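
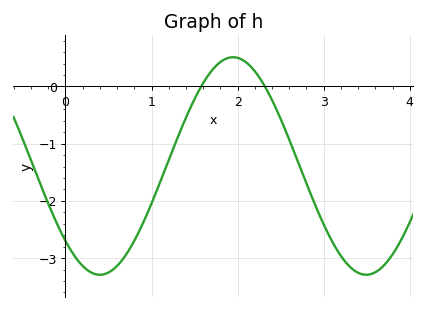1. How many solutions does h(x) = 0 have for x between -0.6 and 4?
2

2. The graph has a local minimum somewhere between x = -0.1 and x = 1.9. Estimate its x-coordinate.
0.4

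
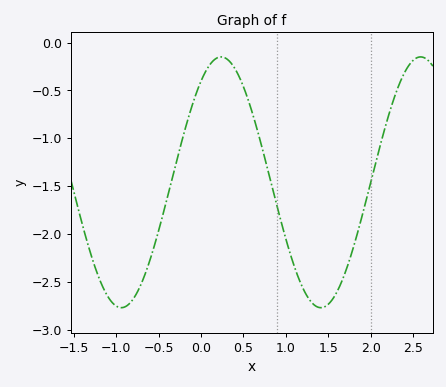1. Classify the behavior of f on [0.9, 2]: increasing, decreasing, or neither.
neither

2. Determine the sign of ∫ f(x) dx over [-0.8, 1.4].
negative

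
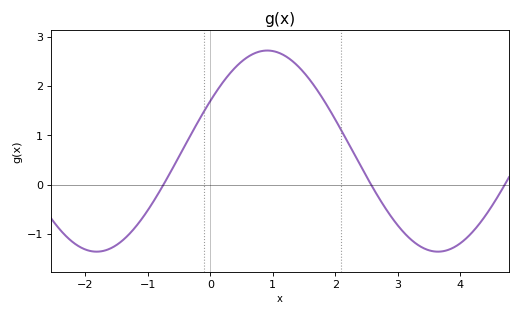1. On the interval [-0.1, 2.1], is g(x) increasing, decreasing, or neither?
neither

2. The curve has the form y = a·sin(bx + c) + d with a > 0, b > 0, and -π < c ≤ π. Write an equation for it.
y = 2.04sin(1.15x + 0.522) + 0.68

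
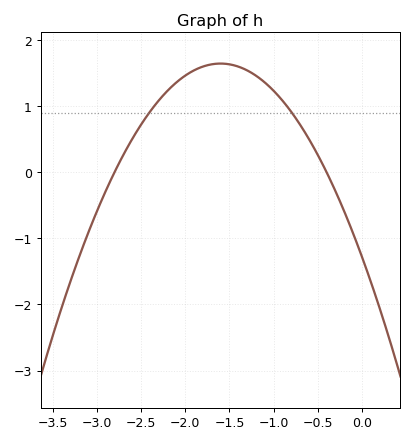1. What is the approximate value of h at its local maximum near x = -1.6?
1.64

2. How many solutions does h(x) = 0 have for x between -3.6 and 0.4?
2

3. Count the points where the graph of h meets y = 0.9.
2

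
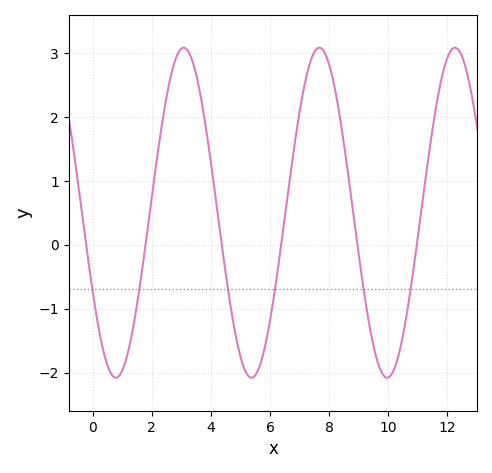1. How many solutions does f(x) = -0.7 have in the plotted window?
6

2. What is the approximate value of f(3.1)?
3.1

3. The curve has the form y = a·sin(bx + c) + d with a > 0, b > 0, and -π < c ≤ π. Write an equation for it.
y = 2.58sin(1.4x - 2.7) + 0.5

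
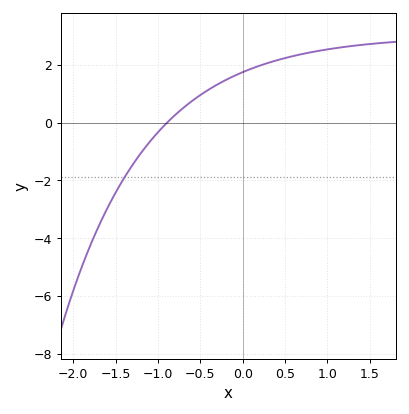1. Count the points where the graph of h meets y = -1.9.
1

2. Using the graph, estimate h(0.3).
2.07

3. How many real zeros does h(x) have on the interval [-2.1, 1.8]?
1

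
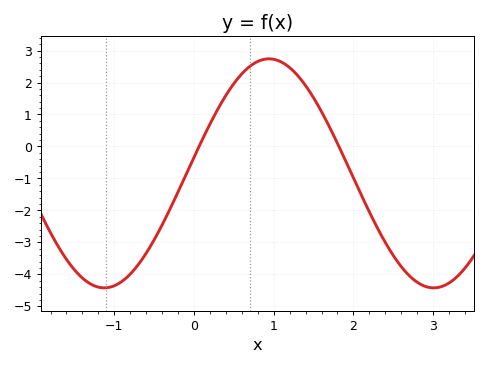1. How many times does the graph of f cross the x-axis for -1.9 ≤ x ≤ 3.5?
2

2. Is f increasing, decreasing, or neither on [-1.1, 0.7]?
increasing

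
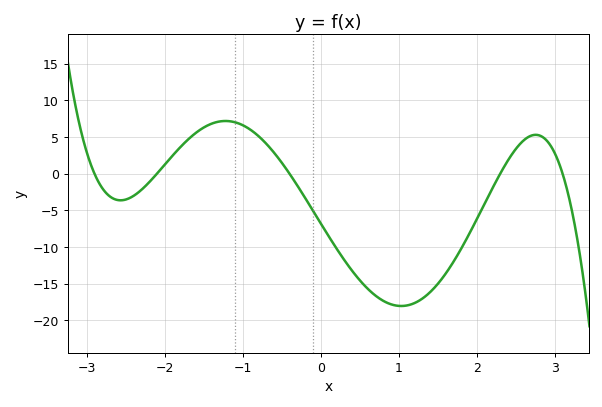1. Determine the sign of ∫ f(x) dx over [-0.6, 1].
negative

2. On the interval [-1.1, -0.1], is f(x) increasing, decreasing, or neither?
decreasing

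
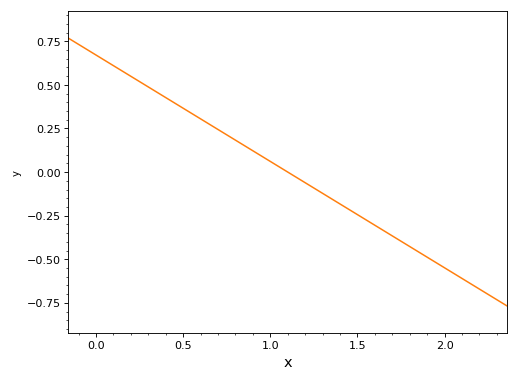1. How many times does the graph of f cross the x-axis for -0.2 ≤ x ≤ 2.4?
1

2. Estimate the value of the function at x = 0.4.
0.427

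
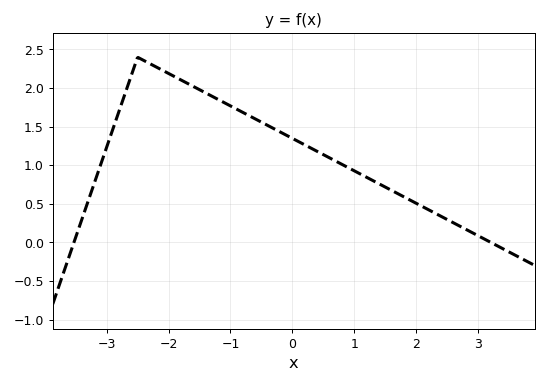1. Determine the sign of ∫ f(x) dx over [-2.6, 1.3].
positive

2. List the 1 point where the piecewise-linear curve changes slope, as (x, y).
(-2.5, 2.4)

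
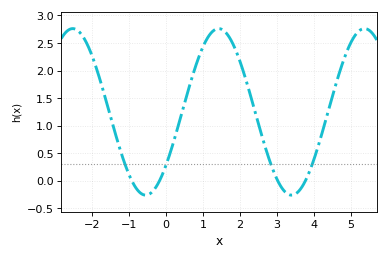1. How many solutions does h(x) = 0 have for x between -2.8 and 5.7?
4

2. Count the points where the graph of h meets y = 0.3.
4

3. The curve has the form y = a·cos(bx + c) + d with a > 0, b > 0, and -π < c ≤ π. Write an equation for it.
y = 1.51cos(1.6x - 2.3) + 1.25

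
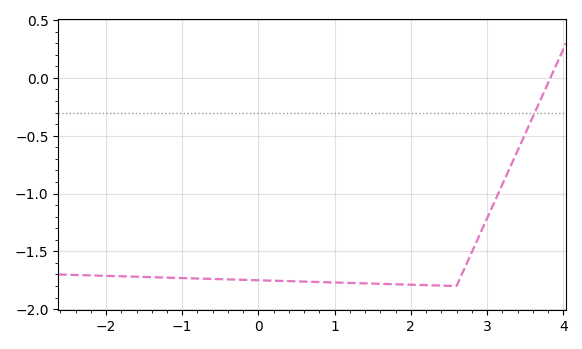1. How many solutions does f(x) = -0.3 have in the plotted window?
1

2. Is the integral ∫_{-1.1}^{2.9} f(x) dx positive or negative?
negative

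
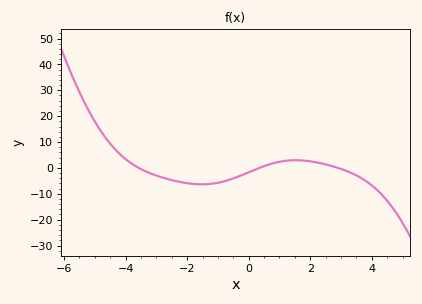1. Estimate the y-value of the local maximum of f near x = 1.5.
3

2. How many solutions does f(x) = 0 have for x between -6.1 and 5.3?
3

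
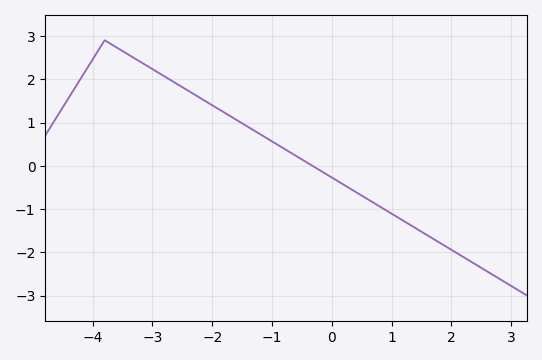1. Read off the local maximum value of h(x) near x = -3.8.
2.9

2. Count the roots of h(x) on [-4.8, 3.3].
1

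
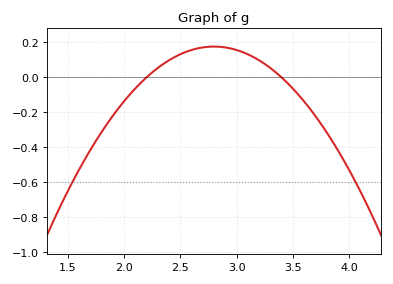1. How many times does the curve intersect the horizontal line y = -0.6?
2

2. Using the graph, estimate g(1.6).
-0.52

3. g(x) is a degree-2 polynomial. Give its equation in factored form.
y = -0.49(x - 2.2)(x - 3.4)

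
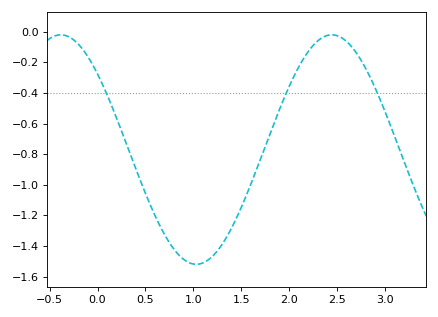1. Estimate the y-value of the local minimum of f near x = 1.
-1.52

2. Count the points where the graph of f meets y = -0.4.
3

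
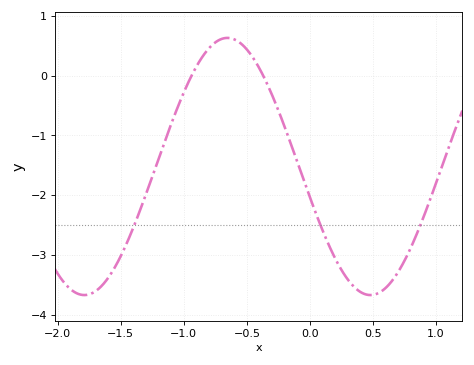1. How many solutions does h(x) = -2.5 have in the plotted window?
3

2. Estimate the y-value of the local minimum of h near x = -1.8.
-3.67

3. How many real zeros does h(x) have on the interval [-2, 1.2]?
2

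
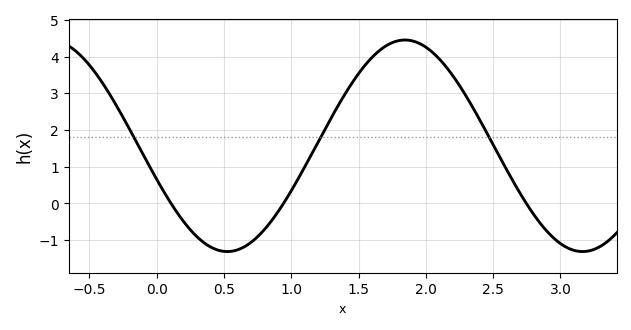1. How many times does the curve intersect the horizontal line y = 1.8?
3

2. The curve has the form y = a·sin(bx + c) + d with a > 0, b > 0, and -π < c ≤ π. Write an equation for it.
y = 2.88sin(2.38x - 2.82) + 1.57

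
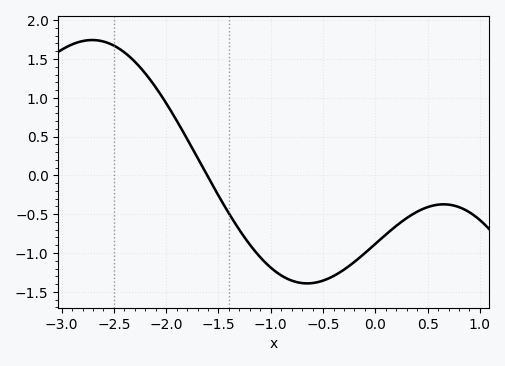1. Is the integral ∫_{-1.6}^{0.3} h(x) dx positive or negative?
negative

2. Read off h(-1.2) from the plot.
-0.9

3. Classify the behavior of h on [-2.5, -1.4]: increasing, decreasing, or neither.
decreasing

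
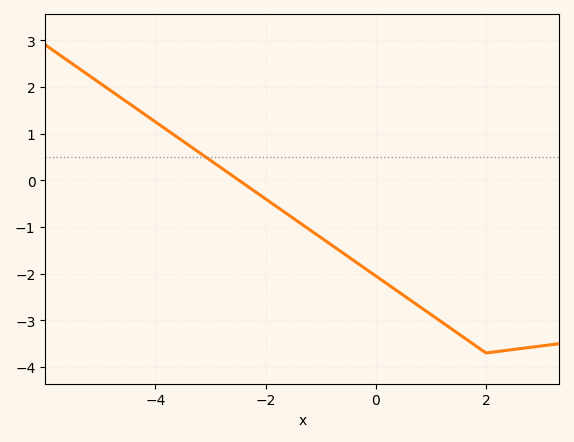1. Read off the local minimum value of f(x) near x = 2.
-3.7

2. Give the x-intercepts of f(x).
-2.4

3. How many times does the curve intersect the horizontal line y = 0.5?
1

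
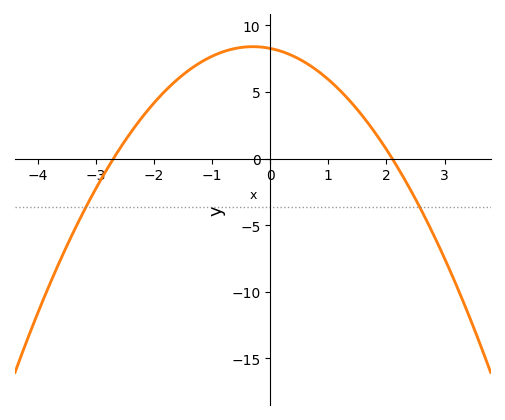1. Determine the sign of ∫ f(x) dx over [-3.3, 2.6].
positive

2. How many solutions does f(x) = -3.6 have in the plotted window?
2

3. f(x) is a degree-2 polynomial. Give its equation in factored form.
y = -1.46(x + 2.7)(x - 2.1)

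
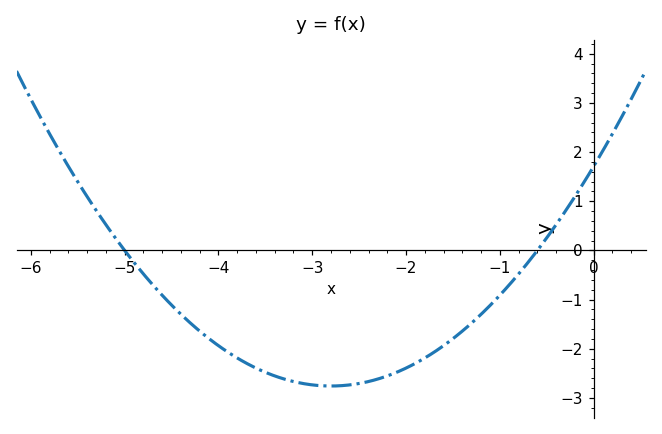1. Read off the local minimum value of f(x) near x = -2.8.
-2.76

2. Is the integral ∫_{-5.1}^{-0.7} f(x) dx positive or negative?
negative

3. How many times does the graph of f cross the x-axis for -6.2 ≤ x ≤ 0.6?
2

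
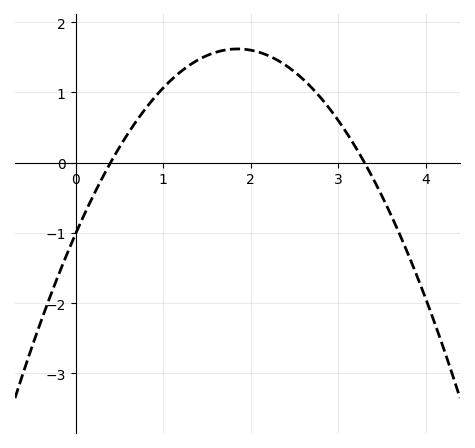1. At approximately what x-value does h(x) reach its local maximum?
1.8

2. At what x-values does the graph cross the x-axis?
0.4, 3.3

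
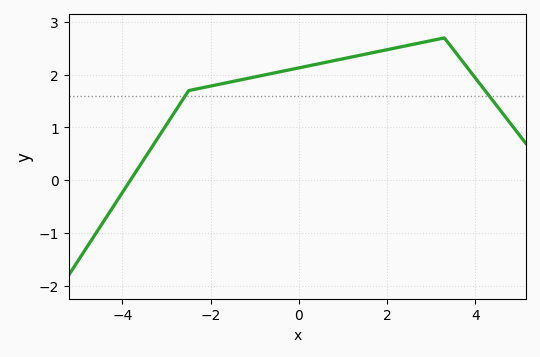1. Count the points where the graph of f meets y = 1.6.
2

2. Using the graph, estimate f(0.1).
2.1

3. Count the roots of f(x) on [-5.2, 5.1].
1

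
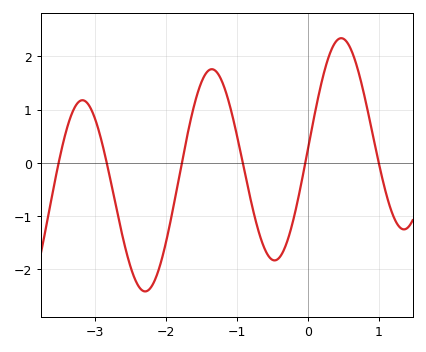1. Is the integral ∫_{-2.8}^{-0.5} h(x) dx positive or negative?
negative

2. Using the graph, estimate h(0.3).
2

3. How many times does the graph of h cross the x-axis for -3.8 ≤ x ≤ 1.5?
6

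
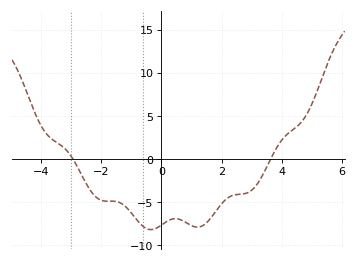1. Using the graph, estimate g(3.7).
0.5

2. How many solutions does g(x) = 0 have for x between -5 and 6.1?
2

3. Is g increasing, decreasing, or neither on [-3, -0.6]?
neither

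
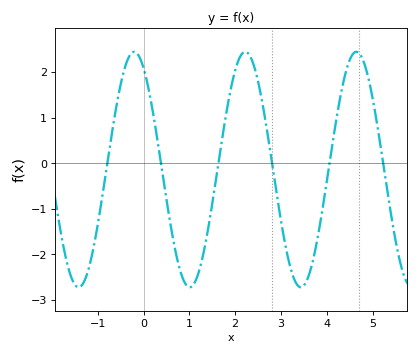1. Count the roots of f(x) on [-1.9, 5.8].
6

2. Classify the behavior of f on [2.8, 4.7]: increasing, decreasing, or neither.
neither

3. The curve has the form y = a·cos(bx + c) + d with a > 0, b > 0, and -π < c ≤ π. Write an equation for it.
y = 2.58cos(2.59x + 0.532) - 0.14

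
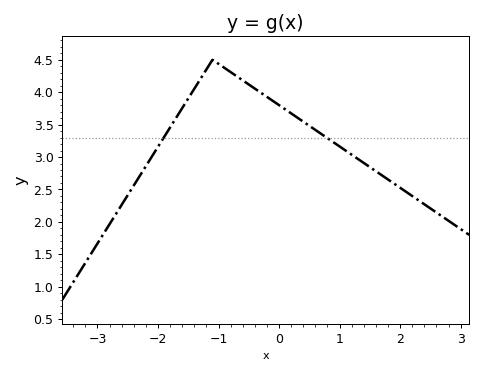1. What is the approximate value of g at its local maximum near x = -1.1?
4.5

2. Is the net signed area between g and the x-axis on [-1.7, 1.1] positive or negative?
positive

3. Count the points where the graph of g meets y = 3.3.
2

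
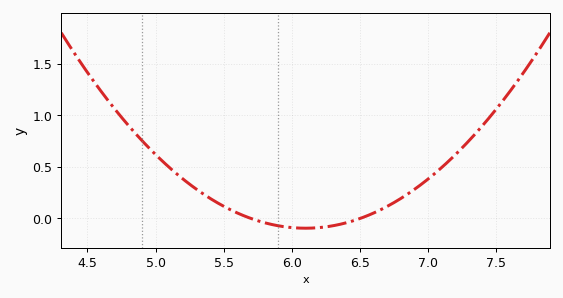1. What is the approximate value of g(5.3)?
0.3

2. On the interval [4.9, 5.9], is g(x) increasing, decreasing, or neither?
decreasing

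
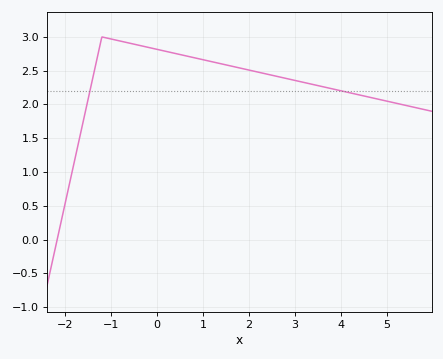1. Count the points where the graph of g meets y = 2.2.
2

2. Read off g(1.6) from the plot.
2.57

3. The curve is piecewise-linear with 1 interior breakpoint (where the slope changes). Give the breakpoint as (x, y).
(-1.2, 3)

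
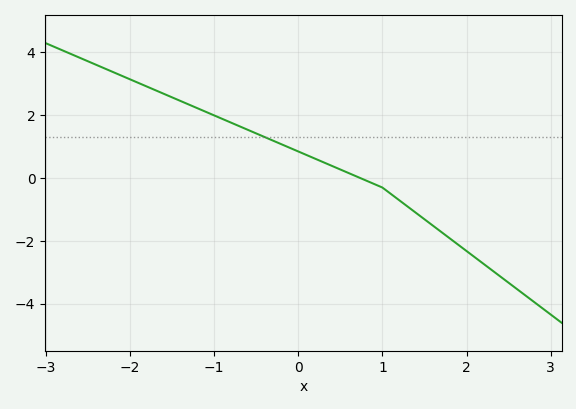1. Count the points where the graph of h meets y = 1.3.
1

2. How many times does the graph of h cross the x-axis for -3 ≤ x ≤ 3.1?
1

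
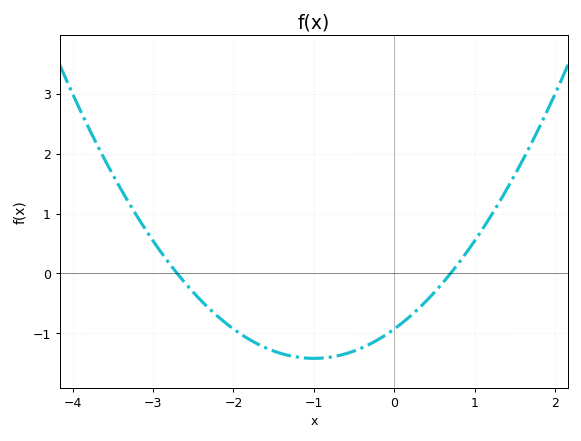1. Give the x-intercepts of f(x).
-2.7, 0.7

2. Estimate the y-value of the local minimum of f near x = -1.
-1.42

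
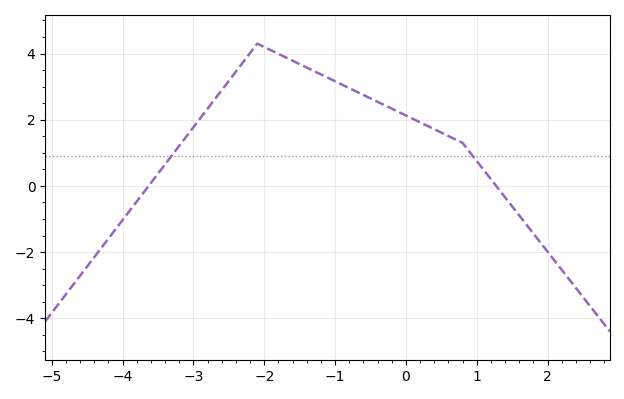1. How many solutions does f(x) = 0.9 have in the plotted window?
2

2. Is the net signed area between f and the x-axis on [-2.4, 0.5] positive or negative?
positive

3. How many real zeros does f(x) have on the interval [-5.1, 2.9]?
2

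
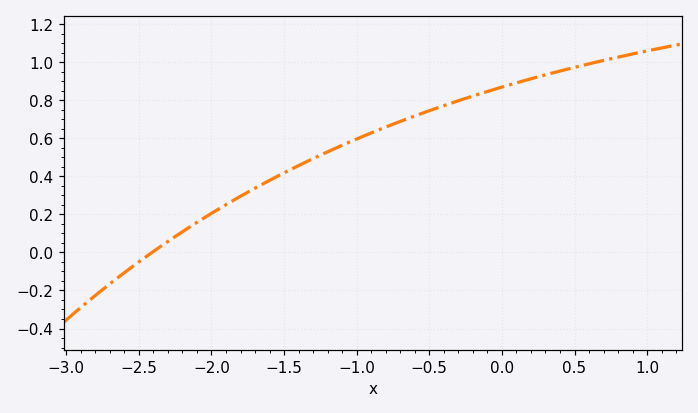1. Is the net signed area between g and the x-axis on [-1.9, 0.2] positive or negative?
positive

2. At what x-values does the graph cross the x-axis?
-2.41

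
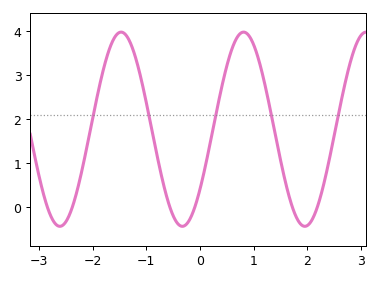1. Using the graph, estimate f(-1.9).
2.6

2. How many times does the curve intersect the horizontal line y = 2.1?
5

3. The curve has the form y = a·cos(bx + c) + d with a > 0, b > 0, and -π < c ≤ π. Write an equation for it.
y = 2.21cos(2.75x - 2.24) + 1.77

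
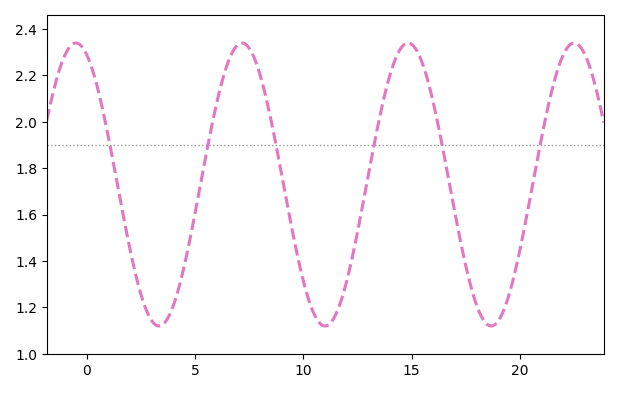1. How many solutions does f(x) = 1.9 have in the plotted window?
6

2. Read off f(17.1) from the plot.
1.56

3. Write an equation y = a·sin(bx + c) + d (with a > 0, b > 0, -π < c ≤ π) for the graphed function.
y = 0.61sin(0.82x + 1.97) + 1.73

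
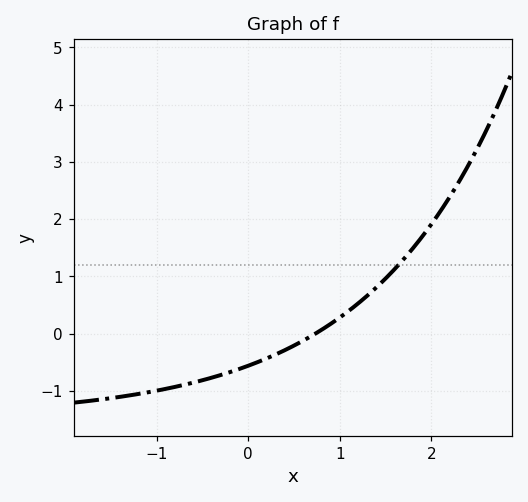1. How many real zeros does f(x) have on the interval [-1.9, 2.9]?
1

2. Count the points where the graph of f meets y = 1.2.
1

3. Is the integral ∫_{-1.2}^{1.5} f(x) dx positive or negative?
negative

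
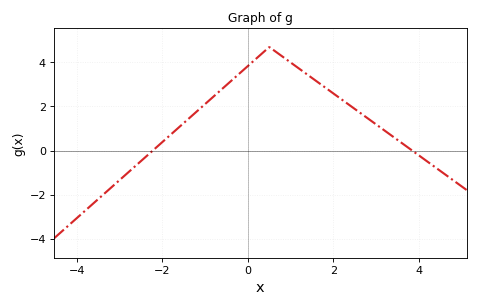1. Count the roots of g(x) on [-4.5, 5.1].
2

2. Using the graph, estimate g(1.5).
3.29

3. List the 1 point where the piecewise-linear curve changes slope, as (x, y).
(0.5, 4.7)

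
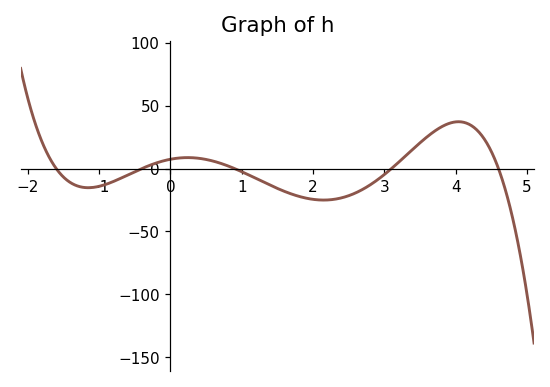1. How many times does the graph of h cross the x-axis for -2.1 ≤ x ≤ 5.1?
5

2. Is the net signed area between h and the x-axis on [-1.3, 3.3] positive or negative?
negative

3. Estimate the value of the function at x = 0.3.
10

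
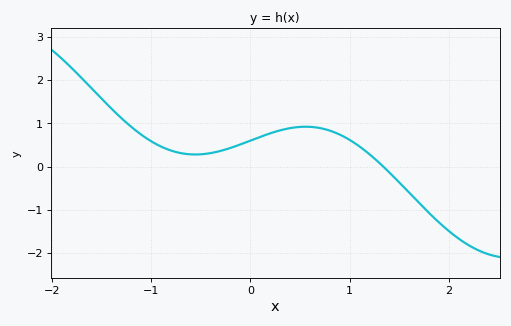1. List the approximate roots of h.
1.34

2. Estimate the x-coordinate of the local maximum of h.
0.555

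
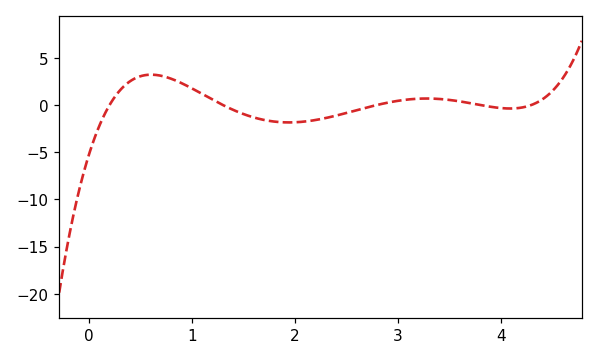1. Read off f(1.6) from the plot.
-1.5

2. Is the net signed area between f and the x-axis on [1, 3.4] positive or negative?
negative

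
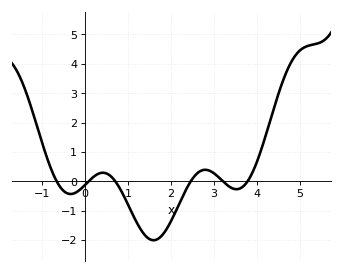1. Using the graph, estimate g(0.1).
0.019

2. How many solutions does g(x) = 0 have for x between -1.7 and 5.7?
6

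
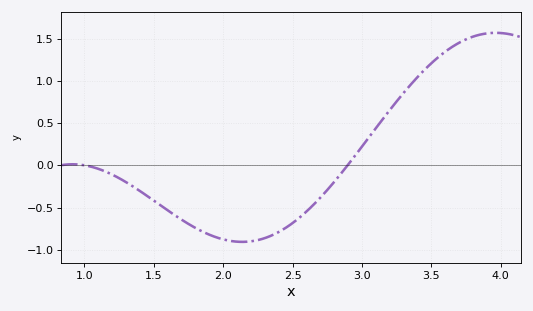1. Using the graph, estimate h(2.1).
-0.903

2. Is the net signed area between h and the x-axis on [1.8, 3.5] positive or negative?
negative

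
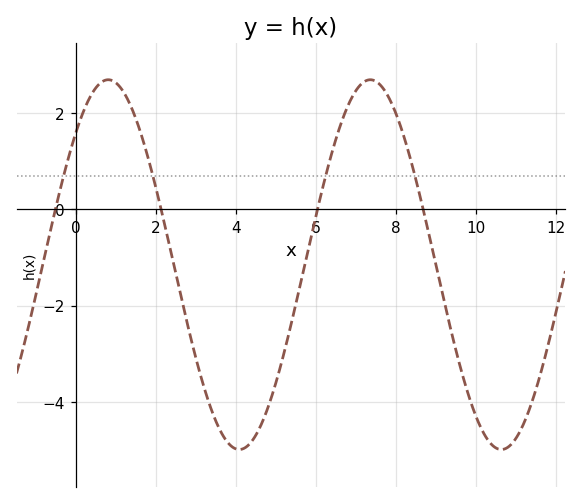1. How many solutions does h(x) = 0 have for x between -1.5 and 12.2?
4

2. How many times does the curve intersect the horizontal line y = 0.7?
4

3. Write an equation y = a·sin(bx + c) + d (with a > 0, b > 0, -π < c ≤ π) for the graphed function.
y = 3.84sin(0.96x + 0.79) - 1.15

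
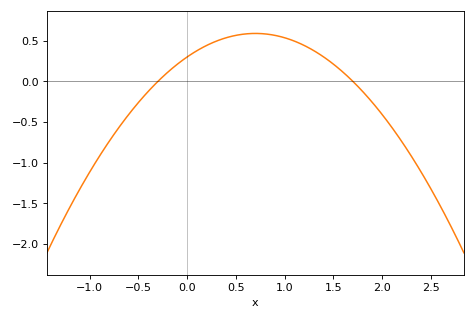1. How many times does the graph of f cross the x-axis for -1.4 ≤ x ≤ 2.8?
2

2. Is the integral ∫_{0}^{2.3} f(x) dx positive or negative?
positive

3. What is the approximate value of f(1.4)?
0.3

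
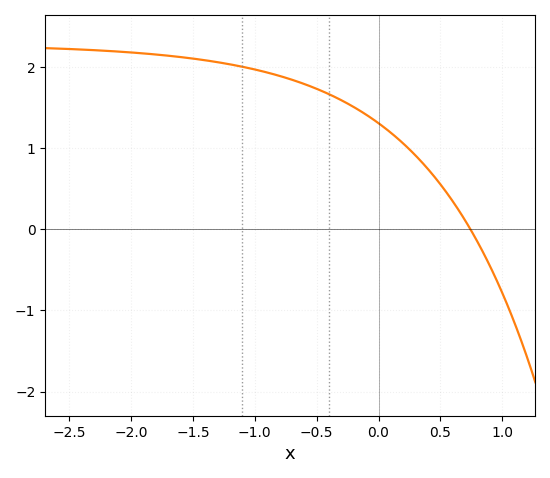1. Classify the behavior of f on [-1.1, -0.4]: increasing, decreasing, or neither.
decreasing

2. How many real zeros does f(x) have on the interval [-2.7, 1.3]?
1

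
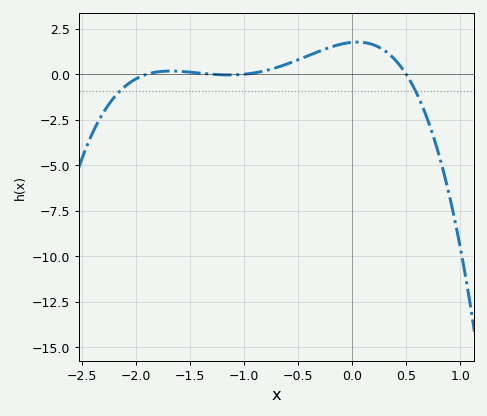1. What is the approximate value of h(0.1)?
1.8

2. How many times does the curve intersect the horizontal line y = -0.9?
2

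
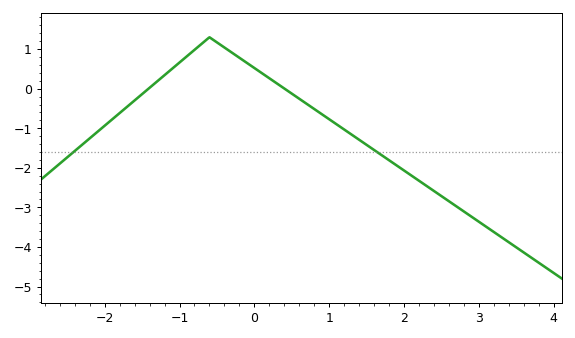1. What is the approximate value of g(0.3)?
0.1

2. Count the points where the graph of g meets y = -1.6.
2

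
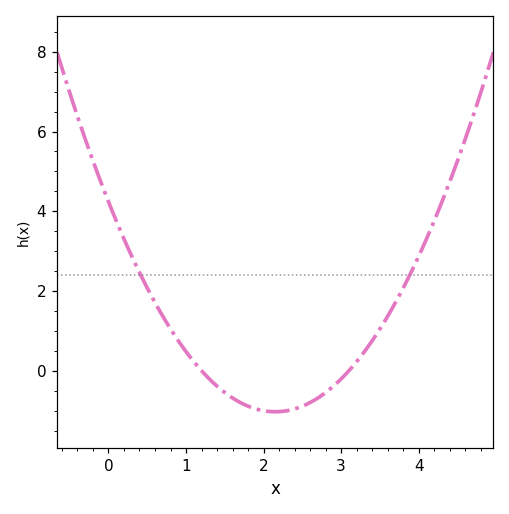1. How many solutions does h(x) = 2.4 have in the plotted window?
2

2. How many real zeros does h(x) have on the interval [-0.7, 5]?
2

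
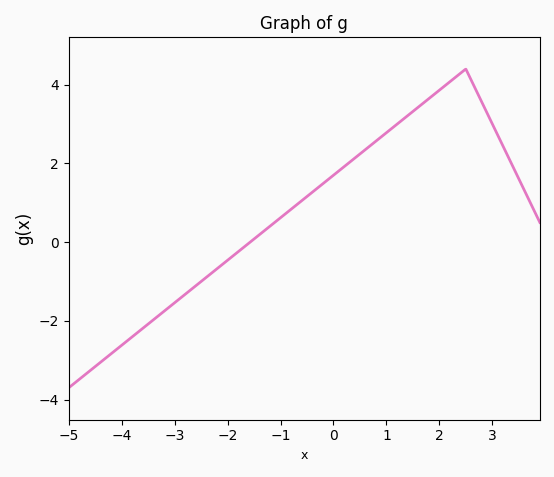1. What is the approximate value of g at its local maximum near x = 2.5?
4.4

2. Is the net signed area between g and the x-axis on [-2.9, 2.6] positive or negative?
positive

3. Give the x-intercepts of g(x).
-1.58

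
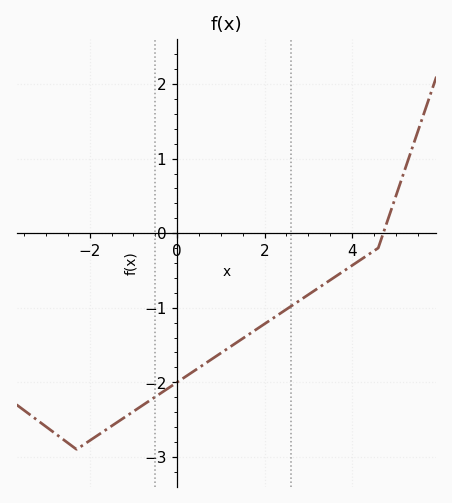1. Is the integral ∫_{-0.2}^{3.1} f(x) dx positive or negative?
negative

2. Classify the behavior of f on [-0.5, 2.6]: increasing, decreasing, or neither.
increasing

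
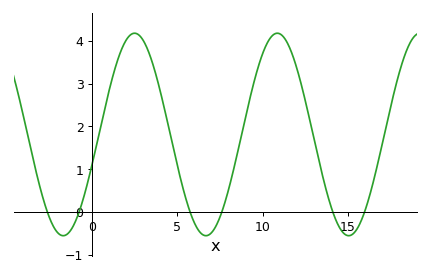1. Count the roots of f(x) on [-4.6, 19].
6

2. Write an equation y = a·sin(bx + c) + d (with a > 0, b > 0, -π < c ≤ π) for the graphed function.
y = 2.37sin(0.75x - 0.29) + 1.81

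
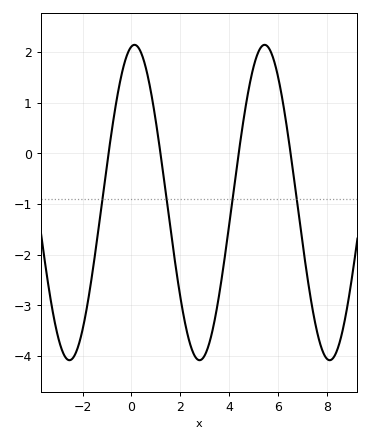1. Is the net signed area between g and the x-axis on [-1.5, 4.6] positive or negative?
negative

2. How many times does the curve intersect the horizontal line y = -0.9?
4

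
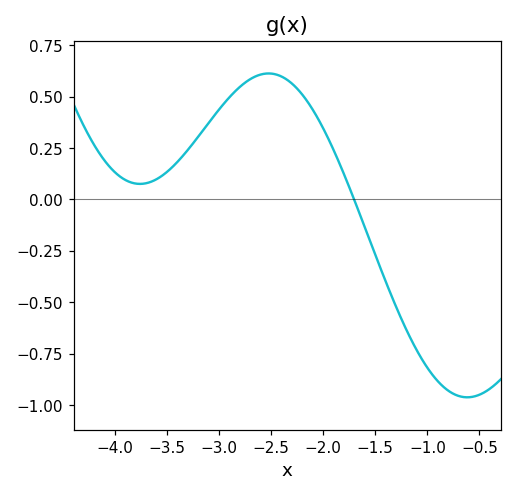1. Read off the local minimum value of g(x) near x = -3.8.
0.08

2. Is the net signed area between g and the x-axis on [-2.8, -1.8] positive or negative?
positive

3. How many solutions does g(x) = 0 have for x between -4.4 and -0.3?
1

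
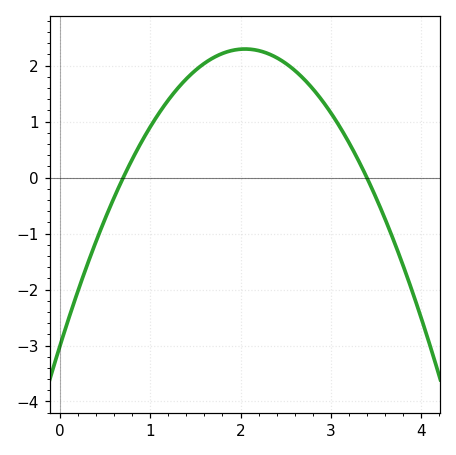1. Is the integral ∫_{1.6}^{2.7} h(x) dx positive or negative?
positive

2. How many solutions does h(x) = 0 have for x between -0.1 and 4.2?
2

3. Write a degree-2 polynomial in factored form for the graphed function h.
y = -1.26(x - 0.7)(x - 3.4)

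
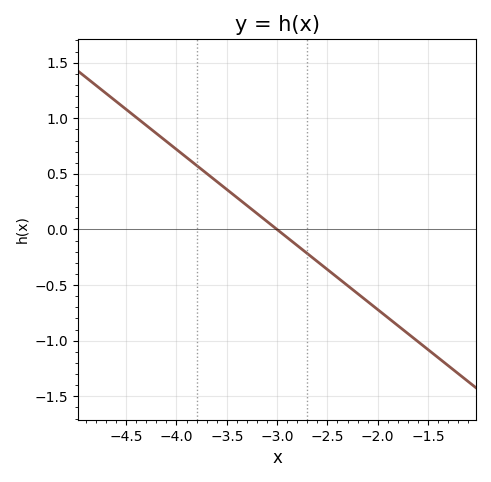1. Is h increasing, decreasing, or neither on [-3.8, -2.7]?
decreasing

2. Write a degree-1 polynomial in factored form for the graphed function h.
y = -0.72(x + 3)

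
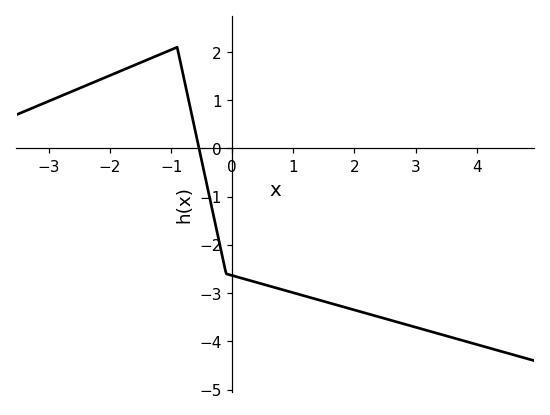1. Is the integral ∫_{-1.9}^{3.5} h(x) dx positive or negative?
negative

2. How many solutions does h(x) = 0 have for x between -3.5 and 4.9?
1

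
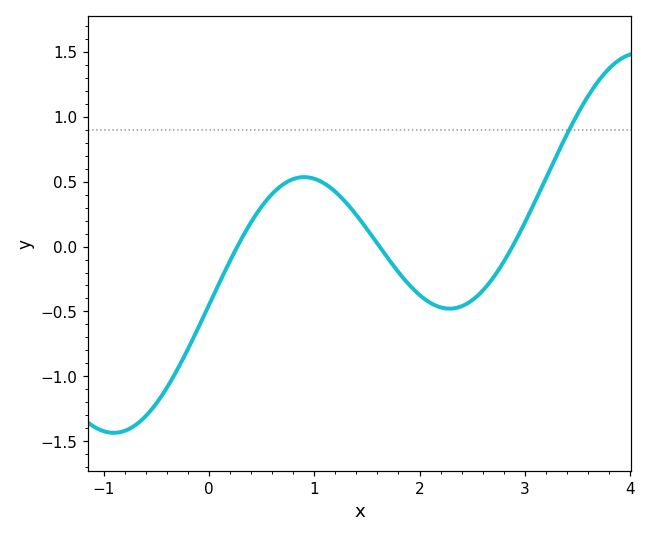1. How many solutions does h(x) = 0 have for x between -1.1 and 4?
3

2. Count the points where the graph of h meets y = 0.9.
1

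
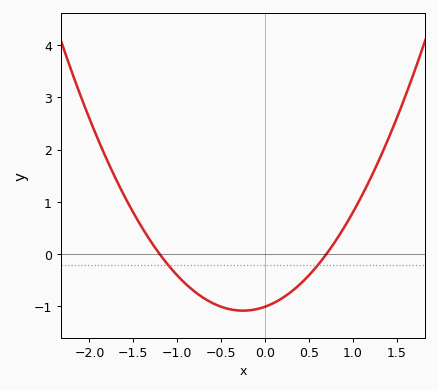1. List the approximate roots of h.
-1.2, 0.7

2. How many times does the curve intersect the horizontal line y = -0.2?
2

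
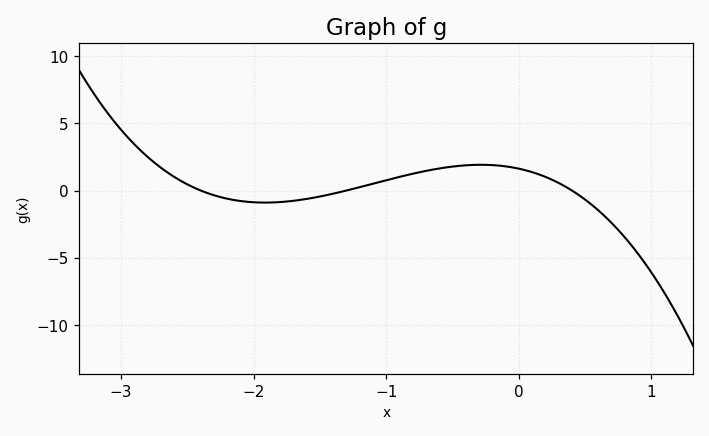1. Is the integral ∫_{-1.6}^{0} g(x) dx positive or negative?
positive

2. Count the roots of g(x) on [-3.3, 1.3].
3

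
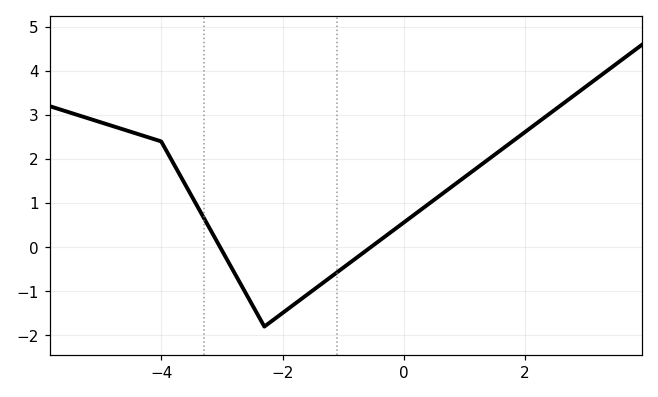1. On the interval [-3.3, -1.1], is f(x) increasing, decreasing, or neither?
neither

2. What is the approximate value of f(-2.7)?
-0.8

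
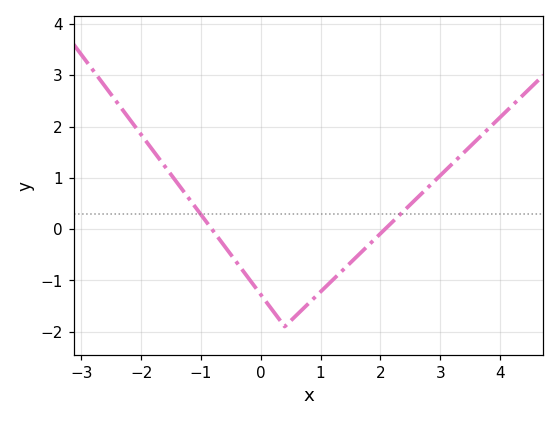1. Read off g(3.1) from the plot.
1.2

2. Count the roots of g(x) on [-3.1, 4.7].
2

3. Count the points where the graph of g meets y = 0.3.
2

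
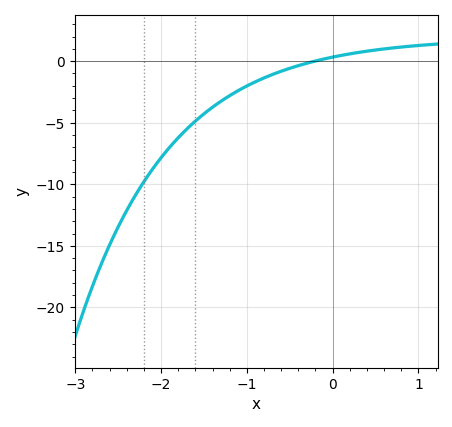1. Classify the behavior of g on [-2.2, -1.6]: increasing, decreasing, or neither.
increasing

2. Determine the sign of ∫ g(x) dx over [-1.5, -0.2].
negative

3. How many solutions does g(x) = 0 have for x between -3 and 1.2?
1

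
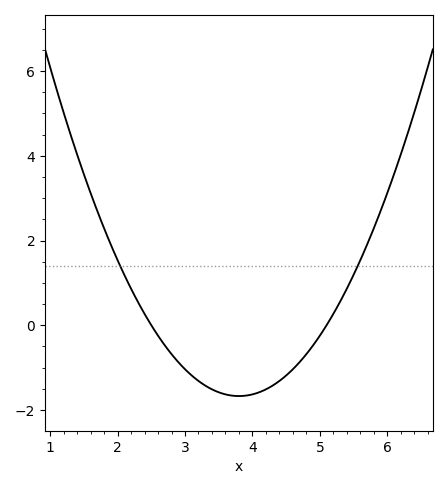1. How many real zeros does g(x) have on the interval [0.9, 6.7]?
2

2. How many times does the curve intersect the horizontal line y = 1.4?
2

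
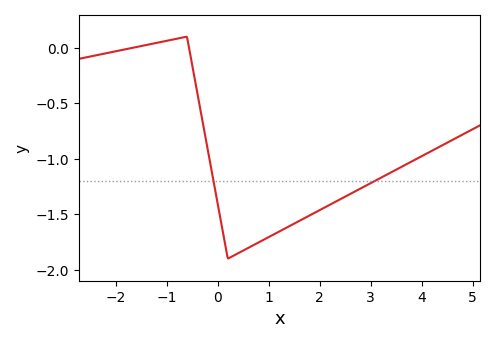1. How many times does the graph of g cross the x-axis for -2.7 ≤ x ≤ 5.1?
2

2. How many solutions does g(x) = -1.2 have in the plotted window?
2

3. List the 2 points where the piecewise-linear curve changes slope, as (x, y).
(-0.6, 0.1); (0.2, -1.9)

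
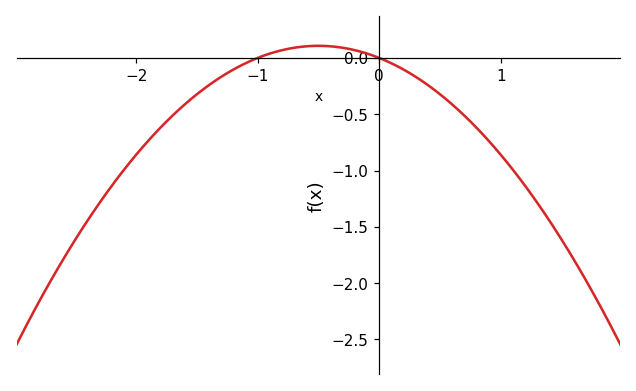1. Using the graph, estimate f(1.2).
-1.14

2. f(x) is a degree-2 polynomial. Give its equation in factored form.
y = -0.43(x + 1)(x - 0)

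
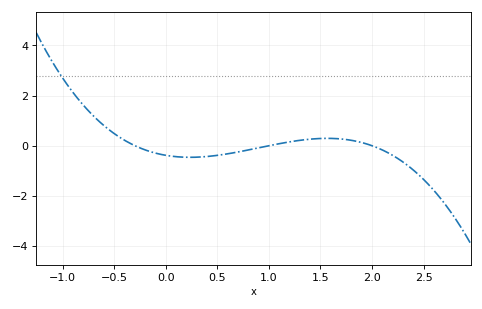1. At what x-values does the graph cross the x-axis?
-0.3, 1, 2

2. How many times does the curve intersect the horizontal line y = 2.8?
1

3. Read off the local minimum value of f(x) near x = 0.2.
-0.462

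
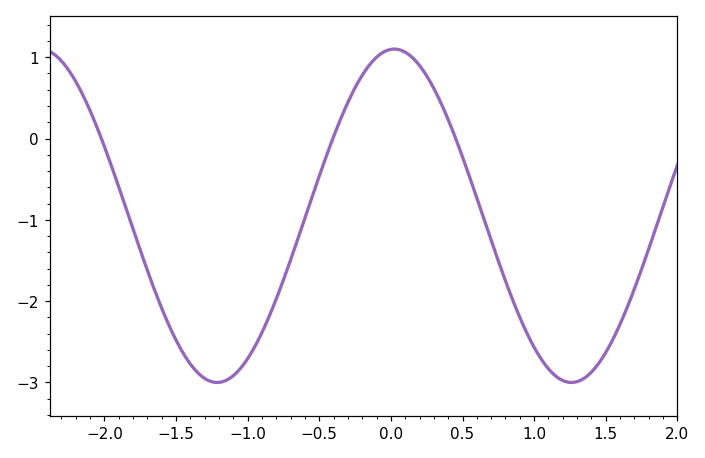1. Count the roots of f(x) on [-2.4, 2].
3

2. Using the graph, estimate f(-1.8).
-1.1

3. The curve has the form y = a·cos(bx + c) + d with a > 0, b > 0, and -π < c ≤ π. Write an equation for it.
y = 2.05cos(2.5x - 0.06) - 0.95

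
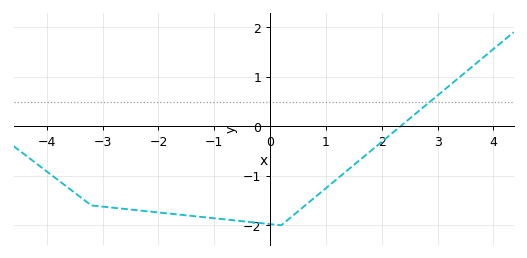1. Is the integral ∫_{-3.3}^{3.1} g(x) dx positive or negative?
negative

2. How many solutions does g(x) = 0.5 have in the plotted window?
1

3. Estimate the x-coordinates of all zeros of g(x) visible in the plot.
2.33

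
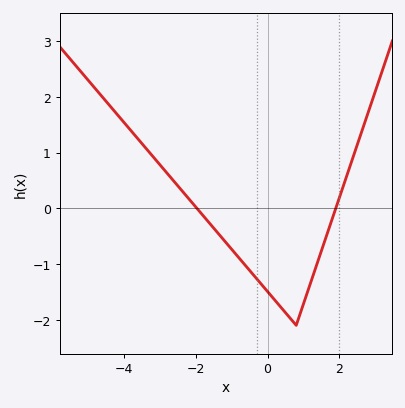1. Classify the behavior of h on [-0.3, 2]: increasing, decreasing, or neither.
neither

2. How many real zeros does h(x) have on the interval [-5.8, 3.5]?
2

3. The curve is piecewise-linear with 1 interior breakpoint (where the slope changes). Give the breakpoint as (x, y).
(0.8, -2.1)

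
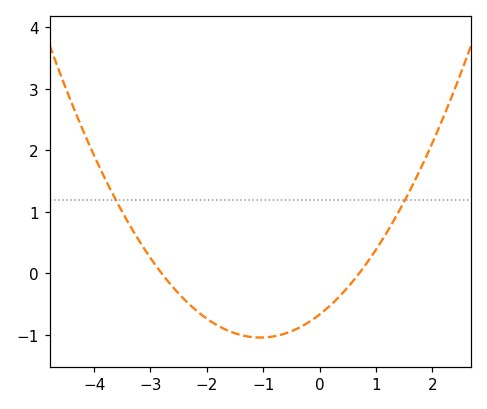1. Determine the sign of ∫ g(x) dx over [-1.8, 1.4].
negative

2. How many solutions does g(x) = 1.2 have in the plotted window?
2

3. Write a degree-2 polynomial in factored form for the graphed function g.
y = 0.34(x + 2.8)(x - 0.7)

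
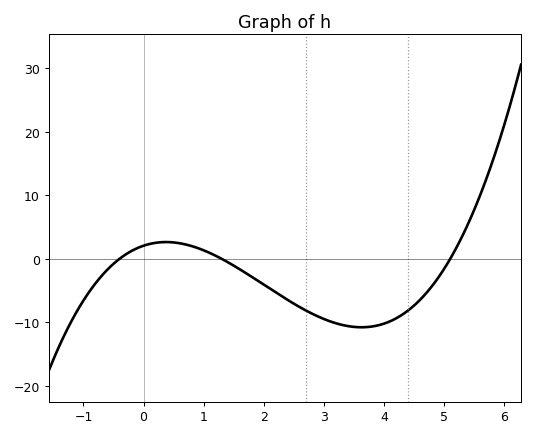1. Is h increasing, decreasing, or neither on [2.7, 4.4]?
neither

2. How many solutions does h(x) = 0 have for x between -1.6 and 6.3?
3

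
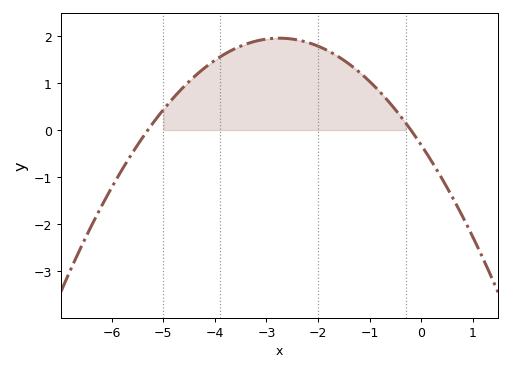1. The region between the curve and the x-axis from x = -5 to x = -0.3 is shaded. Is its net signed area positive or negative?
positive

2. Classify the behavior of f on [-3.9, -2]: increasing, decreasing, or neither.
neither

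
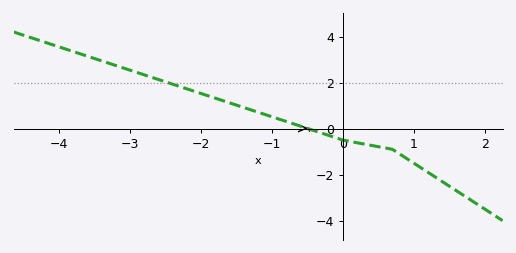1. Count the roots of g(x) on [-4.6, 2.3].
1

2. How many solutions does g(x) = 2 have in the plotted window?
1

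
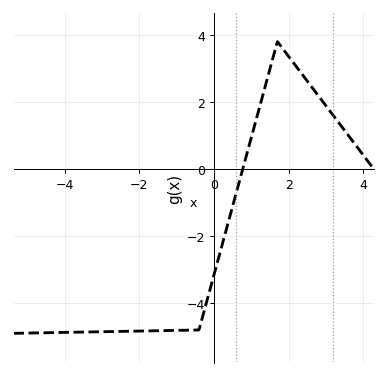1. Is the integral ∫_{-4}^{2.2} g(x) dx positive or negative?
negative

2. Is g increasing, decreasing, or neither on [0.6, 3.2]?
neither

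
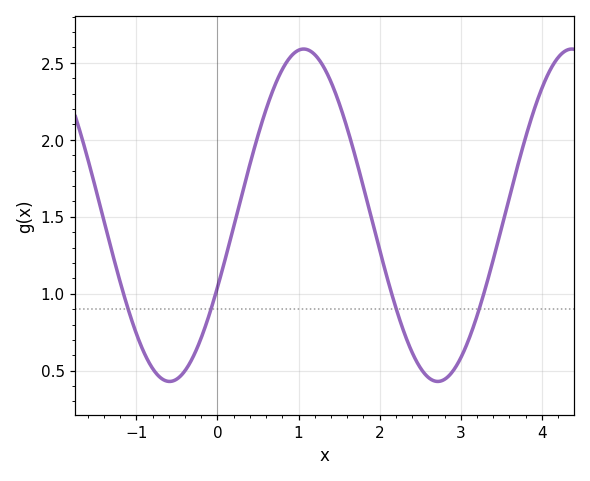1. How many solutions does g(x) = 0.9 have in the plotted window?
4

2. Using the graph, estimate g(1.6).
2.1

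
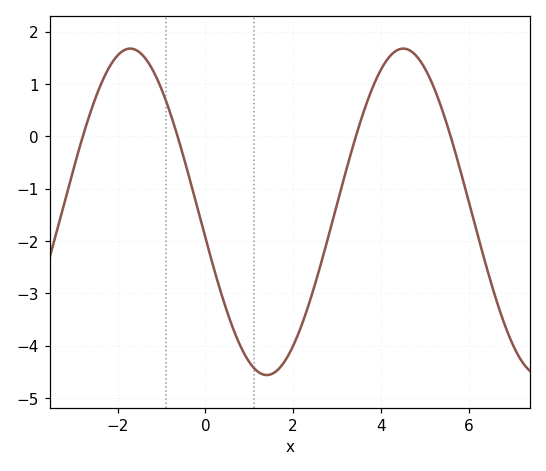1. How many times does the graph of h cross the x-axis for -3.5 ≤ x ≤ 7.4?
4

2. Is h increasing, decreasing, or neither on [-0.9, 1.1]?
decreasing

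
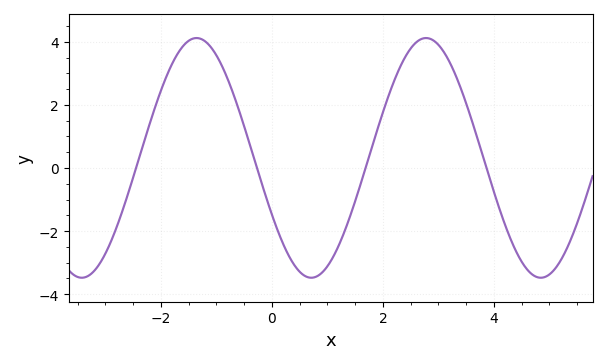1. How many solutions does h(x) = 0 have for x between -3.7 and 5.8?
4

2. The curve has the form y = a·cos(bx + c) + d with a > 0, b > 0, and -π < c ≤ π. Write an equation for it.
y = 3.8cos(1.52x + 2.06) + 0.32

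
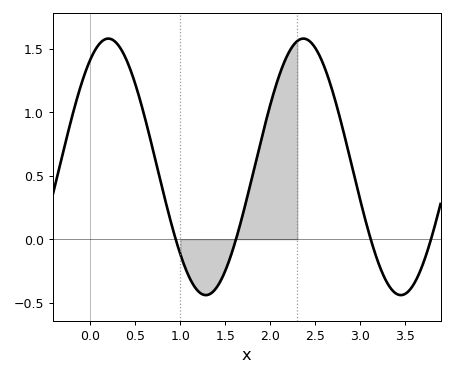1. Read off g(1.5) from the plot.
-0.247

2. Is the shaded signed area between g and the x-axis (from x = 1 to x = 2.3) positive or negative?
positive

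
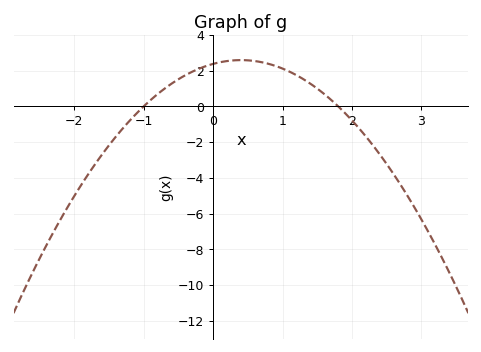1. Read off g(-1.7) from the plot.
-3.2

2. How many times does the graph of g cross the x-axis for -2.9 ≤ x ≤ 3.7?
2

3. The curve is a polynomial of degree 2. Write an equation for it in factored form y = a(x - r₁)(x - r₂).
y = -1.32(x + 1)(x - 1.8)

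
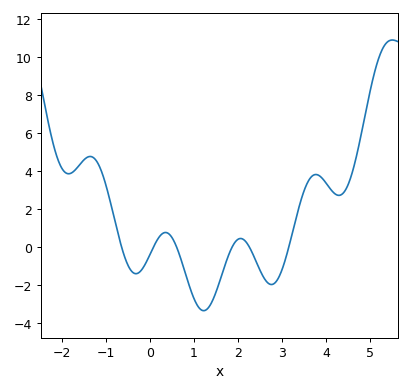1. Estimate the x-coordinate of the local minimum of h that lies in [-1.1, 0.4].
-0.4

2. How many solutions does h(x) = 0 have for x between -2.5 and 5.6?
6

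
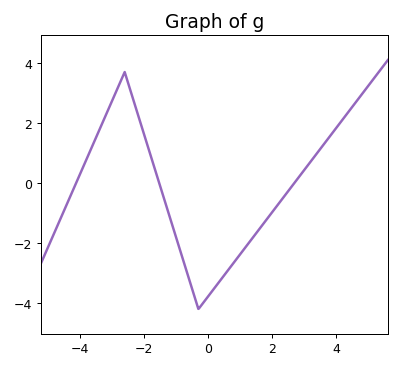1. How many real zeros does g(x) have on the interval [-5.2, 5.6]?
3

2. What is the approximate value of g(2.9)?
0.293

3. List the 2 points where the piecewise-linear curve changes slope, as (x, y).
(-2.6, 3.7); (-0.3, -4.2)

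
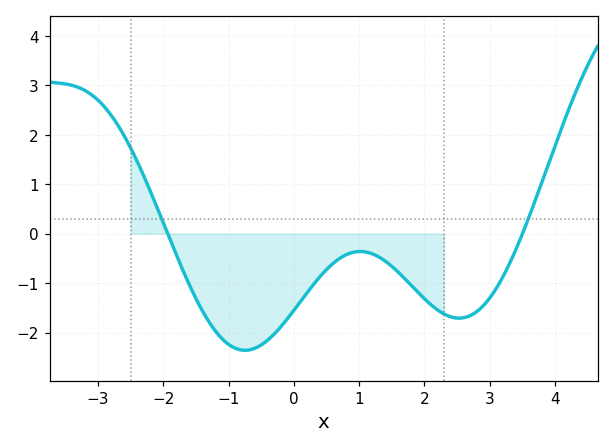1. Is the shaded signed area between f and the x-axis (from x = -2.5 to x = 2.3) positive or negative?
negative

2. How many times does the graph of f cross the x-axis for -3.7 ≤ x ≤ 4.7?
2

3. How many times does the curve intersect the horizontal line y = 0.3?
2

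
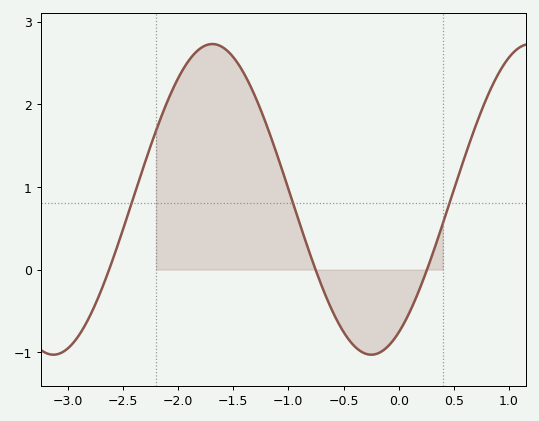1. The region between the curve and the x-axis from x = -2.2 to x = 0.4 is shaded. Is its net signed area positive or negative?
positive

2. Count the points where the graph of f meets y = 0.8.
3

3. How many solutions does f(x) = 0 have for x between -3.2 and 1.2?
3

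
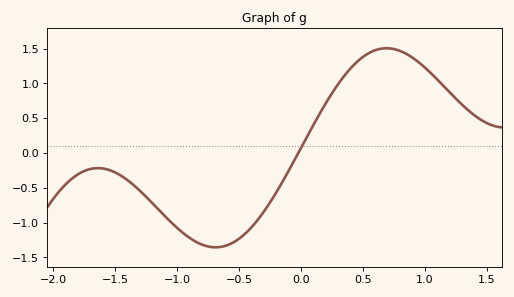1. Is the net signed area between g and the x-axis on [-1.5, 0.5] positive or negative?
negative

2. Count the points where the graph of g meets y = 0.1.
1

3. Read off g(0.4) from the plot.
1.22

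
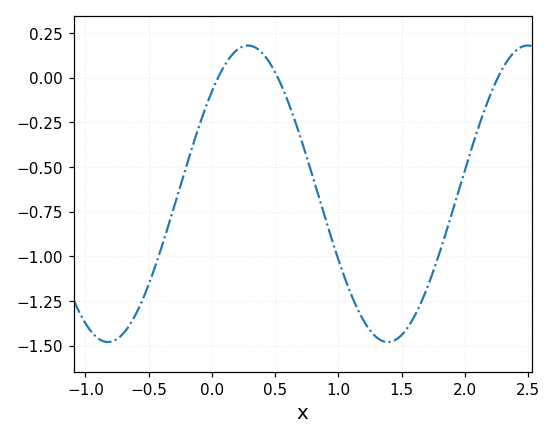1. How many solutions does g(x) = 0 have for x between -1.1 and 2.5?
3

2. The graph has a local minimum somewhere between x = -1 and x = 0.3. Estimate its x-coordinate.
-0.821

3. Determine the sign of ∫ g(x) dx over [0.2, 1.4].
negative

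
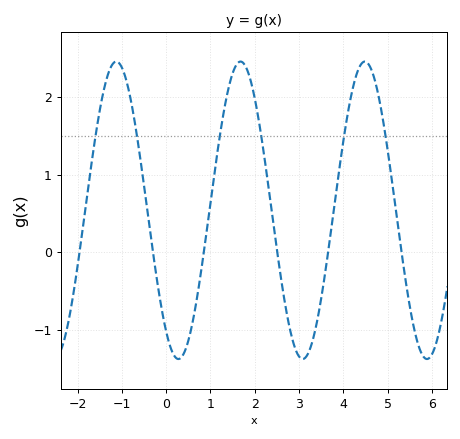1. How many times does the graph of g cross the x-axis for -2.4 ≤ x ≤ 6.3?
6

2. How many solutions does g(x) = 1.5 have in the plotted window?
6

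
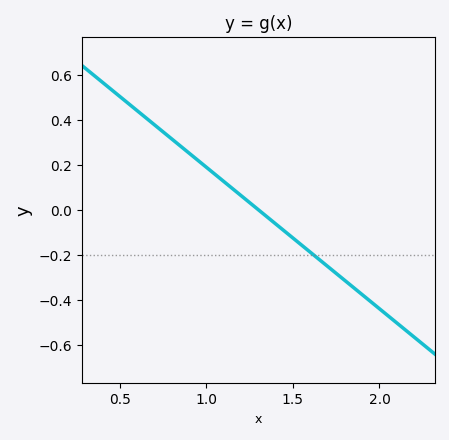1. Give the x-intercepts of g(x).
1.3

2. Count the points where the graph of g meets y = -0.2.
1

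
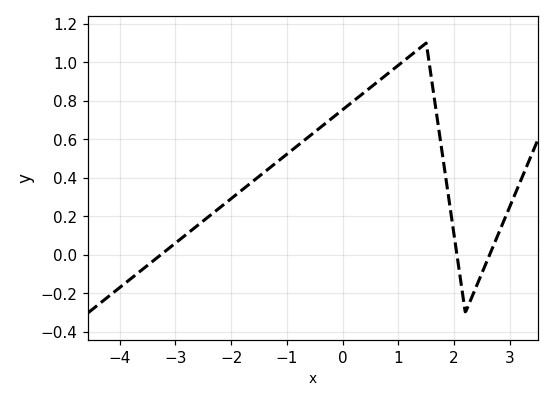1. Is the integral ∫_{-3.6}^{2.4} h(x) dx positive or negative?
positive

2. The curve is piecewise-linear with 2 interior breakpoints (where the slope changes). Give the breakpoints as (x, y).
(1.5, 1.1); (2.2, -0.3)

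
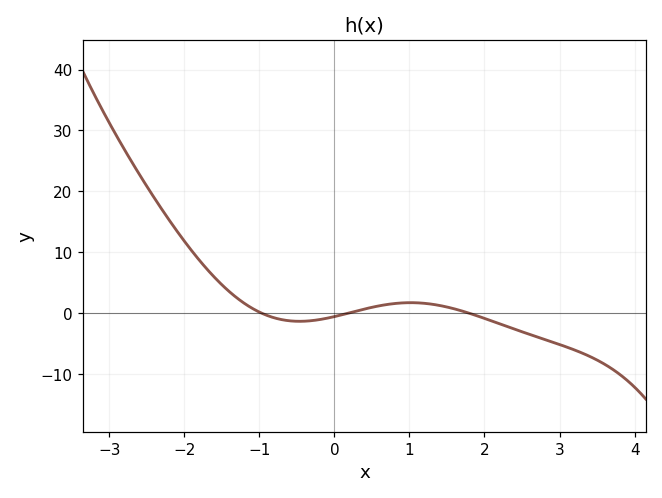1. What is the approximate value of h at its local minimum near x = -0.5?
-1.31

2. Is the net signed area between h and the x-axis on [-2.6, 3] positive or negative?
positive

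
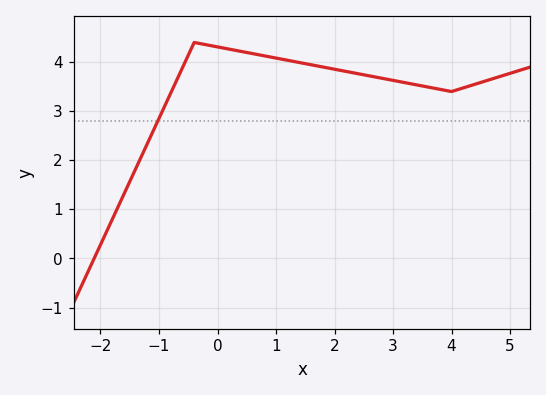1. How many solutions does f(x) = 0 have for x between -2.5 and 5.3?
1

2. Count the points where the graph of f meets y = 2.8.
1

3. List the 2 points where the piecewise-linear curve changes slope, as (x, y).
(-0.4, 4.4); (4, 3.4)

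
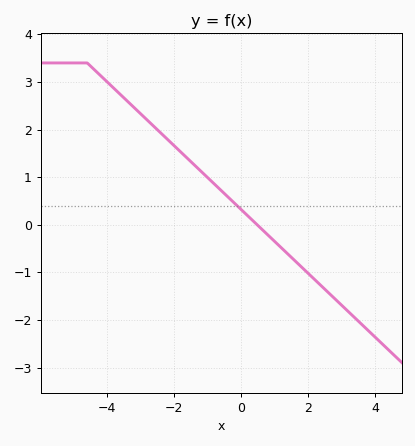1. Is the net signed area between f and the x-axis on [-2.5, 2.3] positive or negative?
positive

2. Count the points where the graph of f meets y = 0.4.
1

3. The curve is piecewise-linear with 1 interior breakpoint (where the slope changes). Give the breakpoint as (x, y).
(-4.6, 3.4)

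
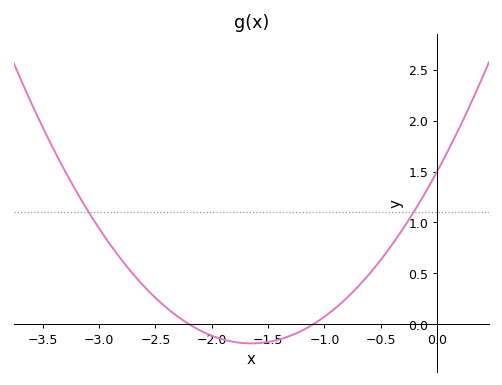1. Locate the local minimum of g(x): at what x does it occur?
-1.65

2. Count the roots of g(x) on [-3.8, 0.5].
2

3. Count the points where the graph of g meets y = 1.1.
2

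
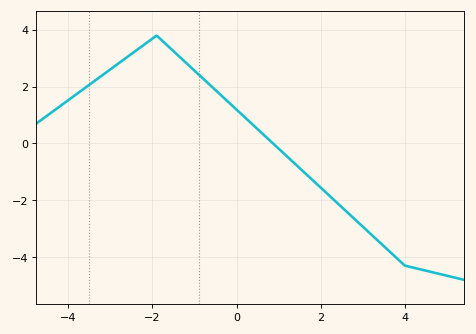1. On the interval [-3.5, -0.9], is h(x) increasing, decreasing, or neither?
neither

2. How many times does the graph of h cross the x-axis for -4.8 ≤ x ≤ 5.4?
1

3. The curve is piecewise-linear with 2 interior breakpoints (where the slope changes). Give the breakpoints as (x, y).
(-1.9, 3.8); (4, -4.3)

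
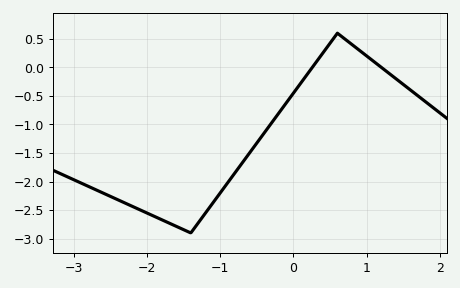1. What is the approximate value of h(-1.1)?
-2.38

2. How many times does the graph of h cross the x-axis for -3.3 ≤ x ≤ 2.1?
2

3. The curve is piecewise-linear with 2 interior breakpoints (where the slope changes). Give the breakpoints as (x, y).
(-1.4, -2.9); (0.6, 0.6)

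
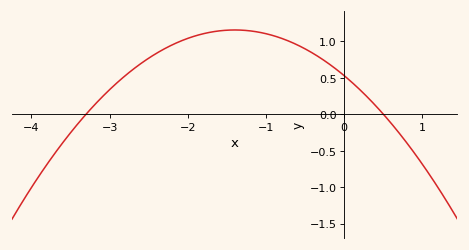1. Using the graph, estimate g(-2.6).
0.694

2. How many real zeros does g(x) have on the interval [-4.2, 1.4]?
2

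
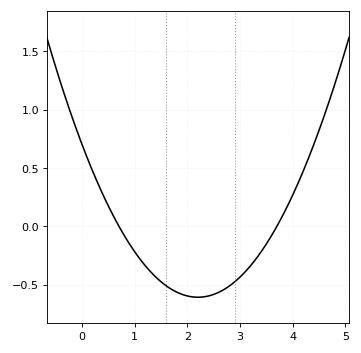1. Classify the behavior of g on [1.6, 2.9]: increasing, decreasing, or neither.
neither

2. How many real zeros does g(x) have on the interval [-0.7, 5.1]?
2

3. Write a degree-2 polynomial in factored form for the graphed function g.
y = 0.27(x - 0.7)(x - 3.7)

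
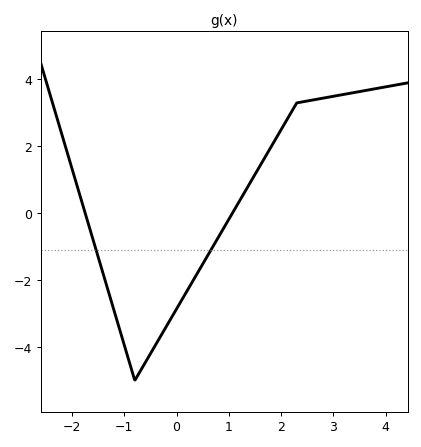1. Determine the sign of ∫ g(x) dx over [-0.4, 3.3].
positive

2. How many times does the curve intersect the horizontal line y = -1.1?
2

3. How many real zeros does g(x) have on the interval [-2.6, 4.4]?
2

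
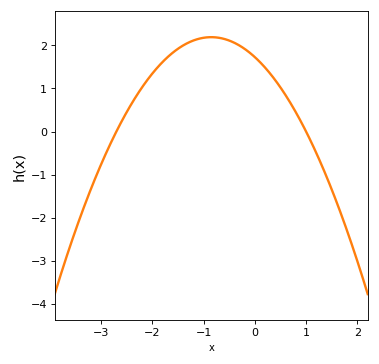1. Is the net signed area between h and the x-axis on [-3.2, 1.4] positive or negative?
positive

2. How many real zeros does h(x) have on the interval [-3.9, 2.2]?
2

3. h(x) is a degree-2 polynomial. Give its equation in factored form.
y = -0.64(x + 2.7)(x - 1)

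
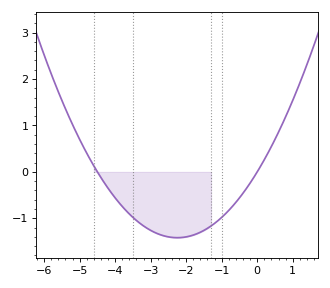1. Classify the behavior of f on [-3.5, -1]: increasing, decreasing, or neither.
neither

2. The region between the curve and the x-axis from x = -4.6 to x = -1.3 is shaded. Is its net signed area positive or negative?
negative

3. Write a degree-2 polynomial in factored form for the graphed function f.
y = 0.28(x + 4.5)(x - 0)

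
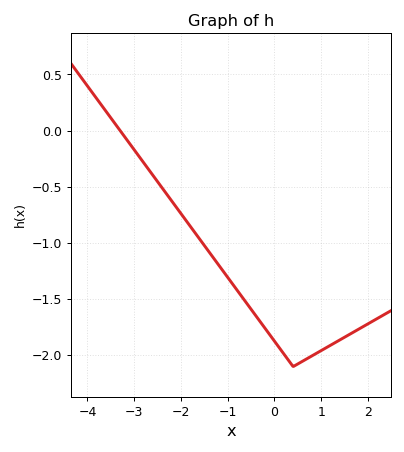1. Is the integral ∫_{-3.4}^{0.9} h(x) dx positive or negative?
negative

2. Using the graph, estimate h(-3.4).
0.05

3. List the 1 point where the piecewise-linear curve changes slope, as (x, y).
(0.4, -2.1)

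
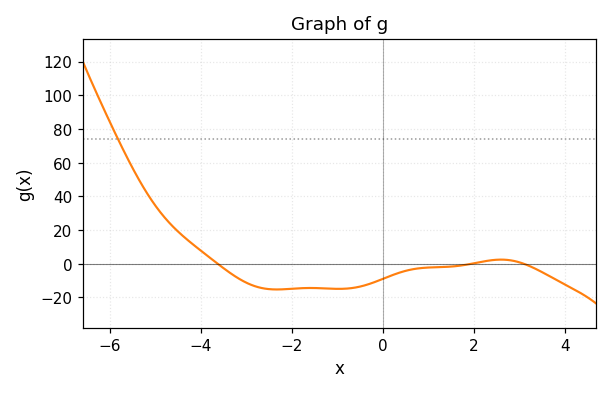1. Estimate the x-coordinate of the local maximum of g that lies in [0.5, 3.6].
2.6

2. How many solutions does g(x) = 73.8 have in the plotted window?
1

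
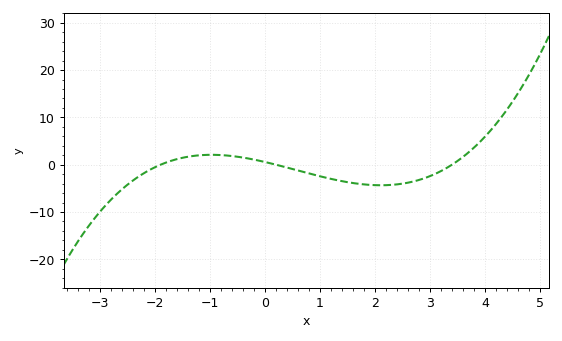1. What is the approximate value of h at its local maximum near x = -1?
2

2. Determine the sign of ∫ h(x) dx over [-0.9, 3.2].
negative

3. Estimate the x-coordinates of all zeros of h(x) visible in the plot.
-1.8, 0.2, 3.4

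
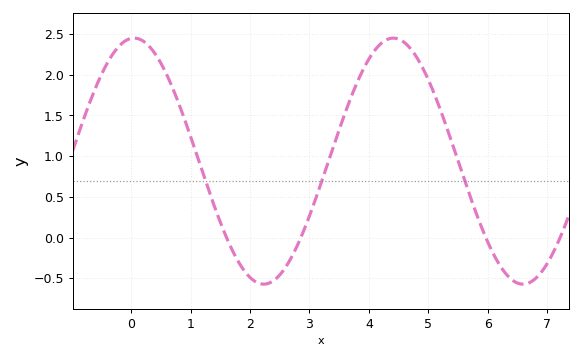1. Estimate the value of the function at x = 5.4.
1.16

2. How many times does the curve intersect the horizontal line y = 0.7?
3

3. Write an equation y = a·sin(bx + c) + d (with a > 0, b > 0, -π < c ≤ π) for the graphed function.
y = 1.51sin(1.44x + 1.5) + 0.94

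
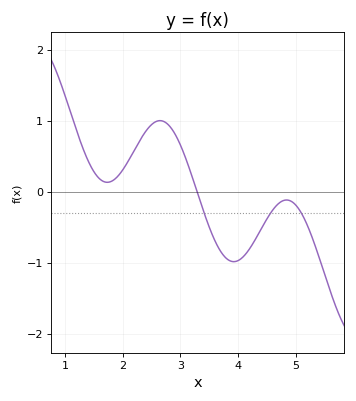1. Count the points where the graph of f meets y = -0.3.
3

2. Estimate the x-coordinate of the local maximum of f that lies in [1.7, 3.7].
2.65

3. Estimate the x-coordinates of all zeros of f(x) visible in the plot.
3.29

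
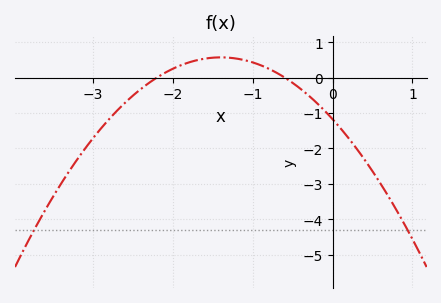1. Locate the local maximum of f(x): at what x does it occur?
-1.4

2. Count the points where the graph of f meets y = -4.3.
2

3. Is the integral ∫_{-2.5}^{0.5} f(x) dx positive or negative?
negative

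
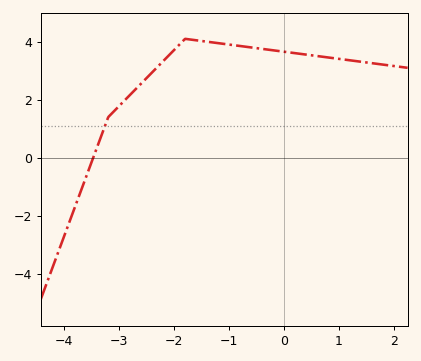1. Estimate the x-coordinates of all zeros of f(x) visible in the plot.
-3.47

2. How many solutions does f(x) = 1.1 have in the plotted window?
1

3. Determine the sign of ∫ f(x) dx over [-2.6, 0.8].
positive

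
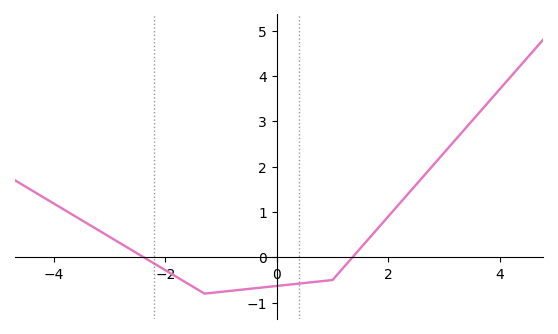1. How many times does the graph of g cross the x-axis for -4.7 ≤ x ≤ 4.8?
2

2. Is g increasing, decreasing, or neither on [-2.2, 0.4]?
neither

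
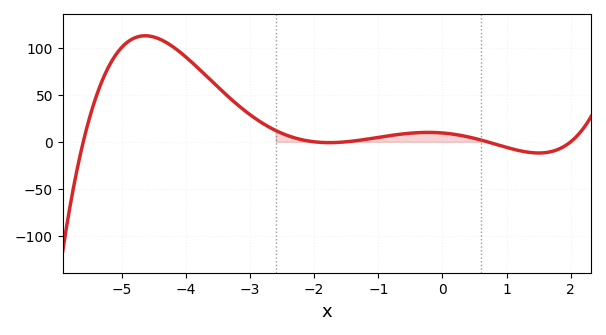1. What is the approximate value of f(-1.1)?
3.62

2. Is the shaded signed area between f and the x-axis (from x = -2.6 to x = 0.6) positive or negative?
positive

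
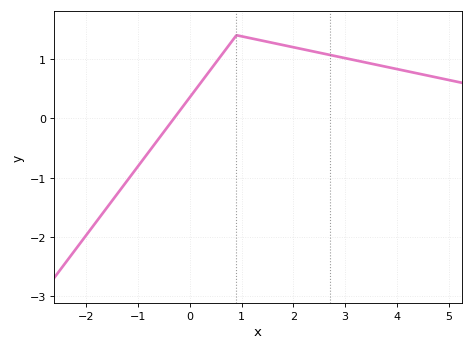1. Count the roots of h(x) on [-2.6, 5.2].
1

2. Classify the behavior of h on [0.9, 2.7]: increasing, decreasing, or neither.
decreasing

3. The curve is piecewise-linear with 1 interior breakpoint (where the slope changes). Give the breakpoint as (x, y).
(0.9, 1.4)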